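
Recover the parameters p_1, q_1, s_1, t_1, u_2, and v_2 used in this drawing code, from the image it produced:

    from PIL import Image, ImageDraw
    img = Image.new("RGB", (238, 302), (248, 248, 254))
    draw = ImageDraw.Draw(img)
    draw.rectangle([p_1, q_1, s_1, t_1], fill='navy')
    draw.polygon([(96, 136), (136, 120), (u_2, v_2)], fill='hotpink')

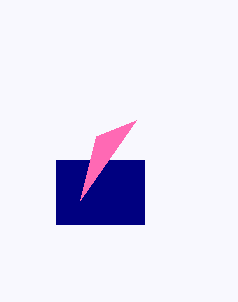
p_1 = 56; q_1 = 160; s_1 = 144; t_1 = 224; u_2 = 80; v_2 = 200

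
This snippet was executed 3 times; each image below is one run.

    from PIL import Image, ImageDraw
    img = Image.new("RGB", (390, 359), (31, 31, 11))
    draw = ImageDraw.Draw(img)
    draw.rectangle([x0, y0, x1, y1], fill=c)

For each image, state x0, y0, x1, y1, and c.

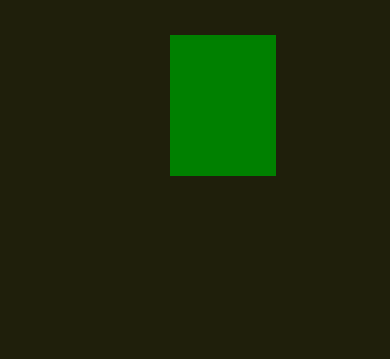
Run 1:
x0 = 170; y0 = 35; x1 = 275; y1 = 175; c = 'green'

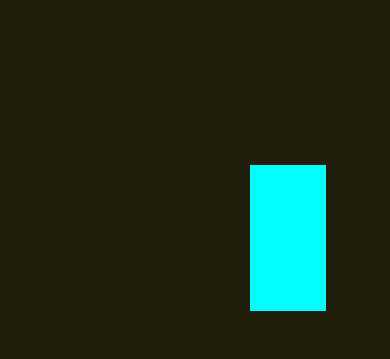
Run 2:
x0 = 250, y0 = 165, x1 = 325, y1 = 310, c = 'cyan'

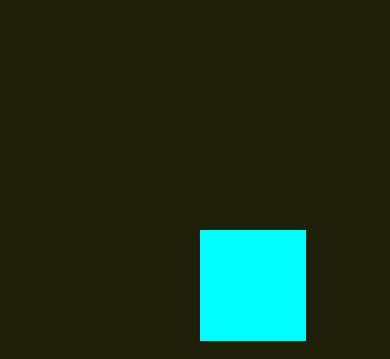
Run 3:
x0 = 200, y0 = 230, x1 = 305, y1 = 340, c = 'cyan'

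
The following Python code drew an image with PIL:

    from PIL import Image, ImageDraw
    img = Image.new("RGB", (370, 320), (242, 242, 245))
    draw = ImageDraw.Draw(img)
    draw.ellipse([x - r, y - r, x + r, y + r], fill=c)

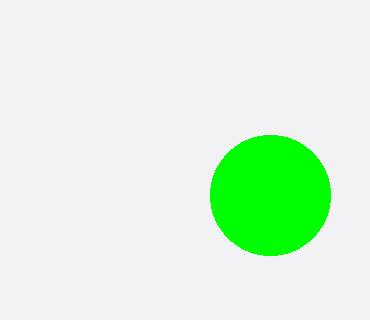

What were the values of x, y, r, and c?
x = 270, y = 195, r = 60, c = 'lime'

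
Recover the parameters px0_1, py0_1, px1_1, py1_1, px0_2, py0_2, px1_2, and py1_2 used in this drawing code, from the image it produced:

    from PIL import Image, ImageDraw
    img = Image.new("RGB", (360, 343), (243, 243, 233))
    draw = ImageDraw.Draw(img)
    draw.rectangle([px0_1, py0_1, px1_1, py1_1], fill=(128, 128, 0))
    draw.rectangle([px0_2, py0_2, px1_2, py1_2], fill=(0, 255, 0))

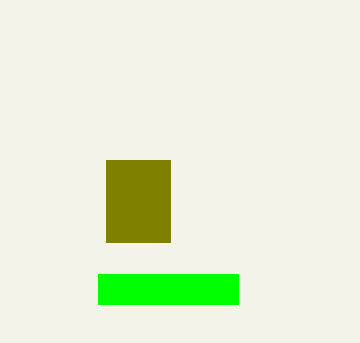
px0_1 = 106, py0_1 = 160, px1_1 = 170, py1_1 = 242, px0_2 = 98, py0_2 = 274, px1_2 = 238, py1_2 = 304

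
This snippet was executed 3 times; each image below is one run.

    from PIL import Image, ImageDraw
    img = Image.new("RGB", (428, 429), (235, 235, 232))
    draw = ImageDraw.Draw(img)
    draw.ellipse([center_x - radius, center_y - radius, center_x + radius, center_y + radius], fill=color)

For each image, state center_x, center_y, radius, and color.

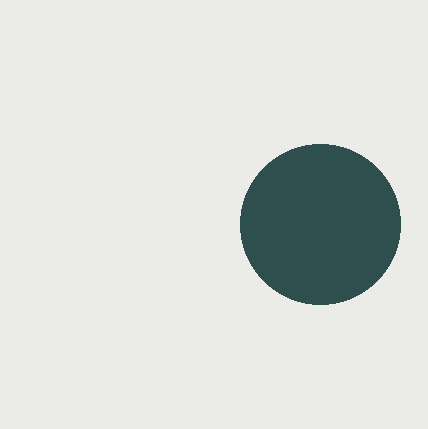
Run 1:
center_x = 320; center_y = 224; radius = 80; color = 'darkslategray'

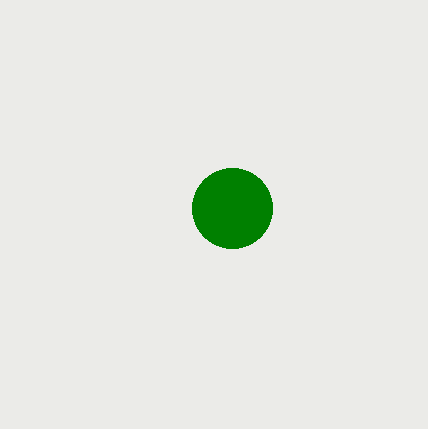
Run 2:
center_x = 232
center_y = 208
radius = 40
color = 'green'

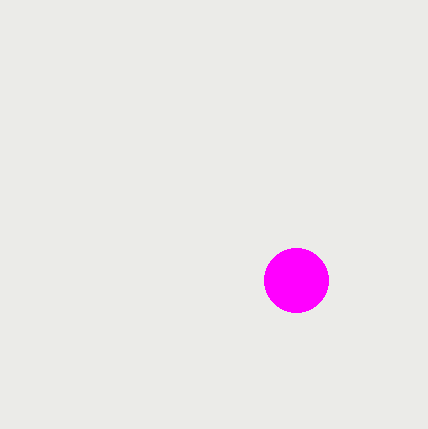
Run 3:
center_x = 296; center_y = 280; radius = 32; color = 'magenta'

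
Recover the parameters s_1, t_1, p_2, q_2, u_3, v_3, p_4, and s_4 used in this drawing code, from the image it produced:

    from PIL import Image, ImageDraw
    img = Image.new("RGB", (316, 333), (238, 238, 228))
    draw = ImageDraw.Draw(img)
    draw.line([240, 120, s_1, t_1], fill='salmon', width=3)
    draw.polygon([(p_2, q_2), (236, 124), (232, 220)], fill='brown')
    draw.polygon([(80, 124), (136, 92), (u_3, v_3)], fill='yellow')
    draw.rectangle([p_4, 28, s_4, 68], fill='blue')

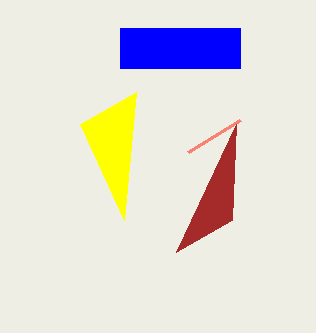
s_1 = 188, t_1 = 152, p_2 = 176, q_2 = 252, u_3 = 124, v_3 = 220, p_4 = 120, s_4 = 240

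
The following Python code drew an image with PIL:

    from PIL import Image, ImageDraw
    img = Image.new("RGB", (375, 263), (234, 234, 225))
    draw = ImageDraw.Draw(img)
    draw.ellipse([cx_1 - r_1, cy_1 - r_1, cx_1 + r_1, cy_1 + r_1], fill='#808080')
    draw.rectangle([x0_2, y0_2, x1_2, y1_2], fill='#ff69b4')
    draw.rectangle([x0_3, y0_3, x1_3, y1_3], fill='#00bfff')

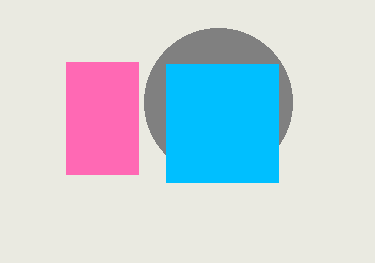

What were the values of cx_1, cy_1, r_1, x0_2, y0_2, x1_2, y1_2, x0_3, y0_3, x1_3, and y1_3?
cx_1 = 218; cy_1 = 102; r_1 = 74; x0_2 = 66; y0_2 = 62; x1_2 = 138; y1_2 = 174; x0_3 = 166; y0_3 = 64; x1_3 = 278; y1_3 = 182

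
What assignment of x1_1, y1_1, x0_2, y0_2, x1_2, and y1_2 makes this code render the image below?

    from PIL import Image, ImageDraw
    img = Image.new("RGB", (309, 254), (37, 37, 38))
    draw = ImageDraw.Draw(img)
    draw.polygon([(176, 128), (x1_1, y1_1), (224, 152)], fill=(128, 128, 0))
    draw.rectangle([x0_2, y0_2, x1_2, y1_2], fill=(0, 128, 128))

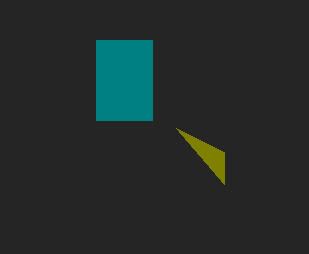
x1_1 = 224, y1_1 = 184, x0_2 = 96, y0_2 = 40, x1_2 = 152, y1_2 = 120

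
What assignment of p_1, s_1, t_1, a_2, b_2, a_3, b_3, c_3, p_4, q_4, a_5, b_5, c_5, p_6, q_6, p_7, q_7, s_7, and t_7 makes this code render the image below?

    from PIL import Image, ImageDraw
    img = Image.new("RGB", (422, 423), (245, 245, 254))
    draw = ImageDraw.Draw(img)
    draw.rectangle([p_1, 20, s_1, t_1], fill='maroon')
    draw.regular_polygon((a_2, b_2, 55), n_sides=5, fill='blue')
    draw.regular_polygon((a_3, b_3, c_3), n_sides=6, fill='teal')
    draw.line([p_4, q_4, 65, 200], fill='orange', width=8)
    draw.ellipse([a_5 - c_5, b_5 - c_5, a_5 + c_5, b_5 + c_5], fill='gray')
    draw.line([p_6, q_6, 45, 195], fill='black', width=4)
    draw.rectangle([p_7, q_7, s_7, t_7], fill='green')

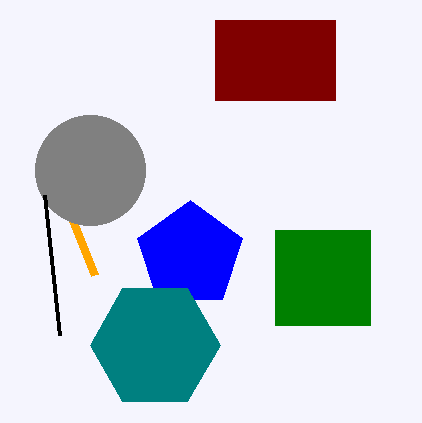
p_1 = 215; s_1 = 335; t_1 = 100; a_2 = 190; b_2 = 255; a_3 = 155; b_3 = 345; c_3 = 65; p_4 = 95; q_4 = 275; a_5 = 90; b_5 = 170; c_5 = 55; p_6 = 60; q_6 = 335; p_7 = 275; q_7 = 230; s_7 = 370; t_7 = 325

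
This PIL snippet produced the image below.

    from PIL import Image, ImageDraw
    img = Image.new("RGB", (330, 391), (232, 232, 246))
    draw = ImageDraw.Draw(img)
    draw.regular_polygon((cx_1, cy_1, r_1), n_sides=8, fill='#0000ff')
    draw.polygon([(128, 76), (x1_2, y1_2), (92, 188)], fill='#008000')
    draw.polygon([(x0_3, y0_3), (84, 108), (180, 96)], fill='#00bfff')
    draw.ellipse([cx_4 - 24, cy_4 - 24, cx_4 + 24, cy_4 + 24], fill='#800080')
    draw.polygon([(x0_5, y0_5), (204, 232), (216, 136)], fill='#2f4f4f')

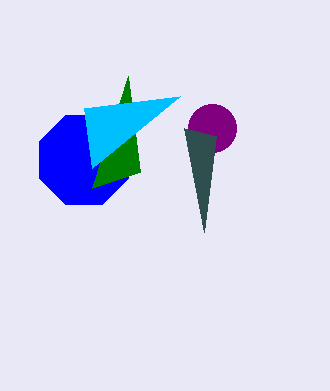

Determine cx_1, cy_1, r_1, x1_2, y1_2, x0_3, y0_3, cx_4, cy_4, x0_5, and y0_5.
cx_1 = 84; cy_1 = 160; r_1 = 48; x1_2 = 140; y1_2 = 172; x0_3 = 92; y0_3 = 168; cx_4 = 212; cy_4 = 128; x0_5 = 184; y0_5 = 128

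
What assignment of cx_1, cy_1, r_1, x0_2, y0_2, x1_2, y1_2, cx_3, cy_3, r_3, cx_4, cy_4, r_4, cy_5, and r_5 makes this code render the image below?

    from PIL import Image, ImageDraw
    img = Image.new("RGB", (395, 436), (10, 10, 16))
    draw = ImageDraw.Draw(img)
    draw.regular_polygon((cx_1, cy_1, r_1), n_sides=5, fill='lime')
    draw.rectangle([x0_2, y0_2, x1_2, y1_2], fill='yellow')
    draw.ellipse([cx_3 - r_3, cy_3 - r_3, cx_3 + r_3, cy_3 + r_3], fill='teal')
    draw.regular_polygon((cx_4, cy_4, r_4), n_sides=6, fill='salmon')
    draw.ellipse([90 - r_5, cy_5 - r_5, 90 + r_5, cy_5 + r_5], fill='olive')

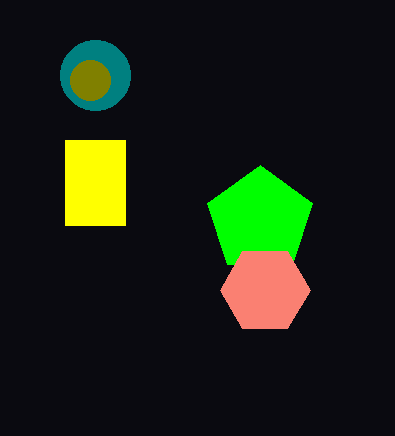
cx_1 = 260
cy_1 = 220
r_1 = 55
x0_2 = 65
y0_2 = 140
x1_2 = 125
y1_2 = 225
cx_3 = 95
cy_3 = 75
r_3 = 35
cx_4 = 265
cy_4 = 290
r_4 = 45
cy_5 = 80
r_5 = 20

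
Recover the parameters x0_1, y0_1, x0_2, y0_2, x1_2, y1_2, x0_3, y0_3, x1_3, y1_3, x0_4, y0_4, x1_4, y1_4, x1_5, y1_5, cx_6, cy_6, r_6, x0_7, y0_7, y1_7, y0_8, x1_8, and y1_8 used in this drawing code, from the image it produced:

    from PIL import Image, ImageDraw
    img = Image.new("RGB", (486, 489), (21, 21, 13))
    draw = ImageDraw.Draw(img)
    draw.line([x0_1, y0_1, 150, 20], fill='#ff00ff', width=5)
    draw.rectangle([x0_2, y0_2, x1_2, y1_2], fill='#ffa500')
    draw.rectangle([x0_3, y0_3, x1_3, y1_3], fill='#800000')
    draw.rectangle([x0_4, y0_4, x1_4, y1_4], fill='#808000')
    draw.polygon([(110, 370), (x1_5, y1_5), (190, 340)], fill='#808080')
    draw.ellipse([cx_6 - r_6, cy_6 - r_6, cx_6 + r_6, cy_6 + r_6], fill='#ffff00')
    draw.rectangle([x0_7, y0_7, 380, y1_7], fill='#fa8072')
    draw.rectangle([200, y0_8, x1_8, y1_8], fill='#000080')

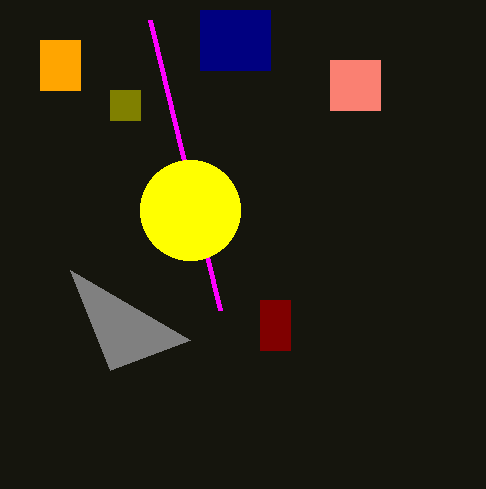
x0_1 = 220
y0_1 = 310
x0_2 = 40
y0_2 = 40
x1_2 = 80
y1_2 = 90
x0_3 = 260
y0_3 = 300
x1_3 = 290
y1_3 = 350
x0_4 = 110
y0_4 = 90
x1_4 = 140
y1_4 = 120
x1_5 = 70
y1_5 = 270
cx_6 = 190
cy_6 = 210
r_6 = 50
x0_7 = 330
y0_7 = 60
y1_7 = 110
y0_8 = 10
x1_8 = 270
y1_8 = 70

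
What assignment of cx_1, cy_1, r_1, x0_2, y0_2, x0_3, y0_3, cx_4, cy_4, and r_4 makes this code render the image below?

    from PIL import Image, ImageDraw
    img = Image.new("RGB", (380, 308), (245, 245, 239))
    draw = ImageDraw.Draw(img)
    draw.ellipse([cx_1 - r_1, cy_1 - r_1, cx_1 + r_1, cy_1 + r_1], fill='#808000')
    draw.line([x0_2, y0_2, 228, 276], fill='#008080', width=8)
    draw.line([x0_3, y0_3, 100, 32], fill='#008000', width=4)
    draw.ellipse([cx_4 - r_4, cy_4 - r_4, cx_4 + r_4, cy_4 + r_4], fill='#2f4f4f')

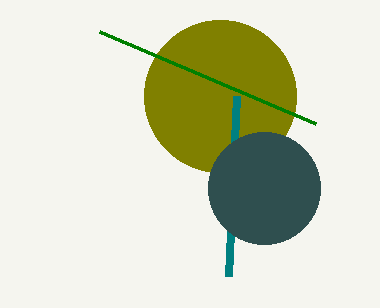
cx_1 = 220; cy_1 = 96; r_1 = 76; x0_2 = 236; y0_2 = 96; x0_3 = 316; y0_3 = 124; cx_4 = 264; cy_4 = 188; r_4 = 56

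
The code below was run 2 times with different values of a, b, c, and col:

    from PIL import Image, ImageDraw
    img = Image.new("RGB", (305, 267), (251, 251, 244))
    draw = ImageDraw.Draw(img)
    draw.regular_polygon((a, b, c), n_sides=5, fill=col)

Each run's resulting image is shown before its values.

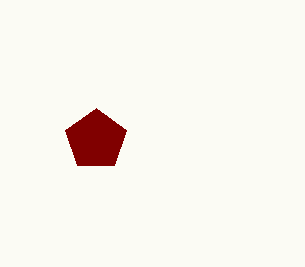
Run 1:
a = 96, b = 140, c = 32, col = 'maroon'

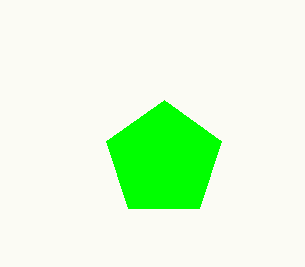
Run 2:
a = 164; b = 160; c = 60; col = 'lime'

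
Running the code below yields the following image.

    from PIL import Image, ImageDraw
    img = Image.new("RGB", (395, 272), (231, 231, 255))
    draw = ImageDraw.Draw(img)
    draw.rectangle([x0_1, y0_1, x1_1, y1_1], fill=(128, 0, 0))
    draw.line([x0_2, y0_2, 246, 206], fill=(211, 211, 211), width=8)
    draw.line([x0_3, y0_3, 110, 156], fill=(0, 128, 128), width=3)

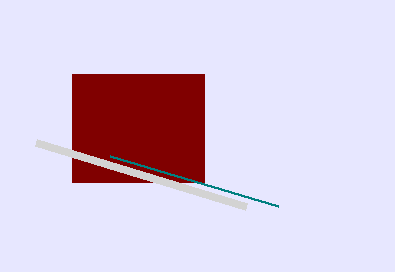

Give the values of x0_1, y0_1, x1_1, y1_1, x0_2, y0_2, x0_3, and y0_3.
x0_1 = 72, y0_1 = 74, x1_1 = 204, y1_1 = 182, x0_2 = 36, y0_2 = 142, x0_3 = 278, y0_3 = 206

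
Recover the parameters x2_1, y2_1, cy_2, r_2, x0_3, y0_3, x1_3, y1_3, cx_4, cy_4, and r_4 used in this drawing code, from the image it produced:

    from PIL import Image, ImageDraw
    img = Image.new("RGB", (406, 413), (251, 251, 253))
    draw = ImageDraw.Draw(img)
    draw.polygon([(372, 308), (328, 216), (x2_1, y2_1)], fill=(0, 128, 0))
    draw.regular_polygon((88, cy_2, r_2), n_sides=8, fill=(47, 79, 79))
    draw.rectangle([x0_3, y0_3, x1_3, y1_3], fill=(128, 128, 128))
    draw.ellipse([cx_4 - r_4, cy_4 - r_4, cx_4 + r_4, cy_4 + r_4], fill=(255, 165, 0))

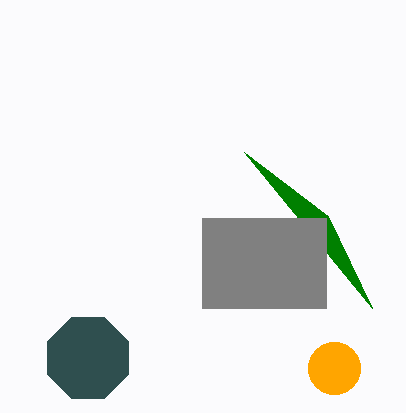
x2_1 = 244; y2_1 = 152; cy_2 = 358; r_2 = 44; x0_3 = 202; y0_3 = 218; x1_3 = 326; y1_3 = 308; cx_4 = 334; cy_4 = 368; r_4 = 26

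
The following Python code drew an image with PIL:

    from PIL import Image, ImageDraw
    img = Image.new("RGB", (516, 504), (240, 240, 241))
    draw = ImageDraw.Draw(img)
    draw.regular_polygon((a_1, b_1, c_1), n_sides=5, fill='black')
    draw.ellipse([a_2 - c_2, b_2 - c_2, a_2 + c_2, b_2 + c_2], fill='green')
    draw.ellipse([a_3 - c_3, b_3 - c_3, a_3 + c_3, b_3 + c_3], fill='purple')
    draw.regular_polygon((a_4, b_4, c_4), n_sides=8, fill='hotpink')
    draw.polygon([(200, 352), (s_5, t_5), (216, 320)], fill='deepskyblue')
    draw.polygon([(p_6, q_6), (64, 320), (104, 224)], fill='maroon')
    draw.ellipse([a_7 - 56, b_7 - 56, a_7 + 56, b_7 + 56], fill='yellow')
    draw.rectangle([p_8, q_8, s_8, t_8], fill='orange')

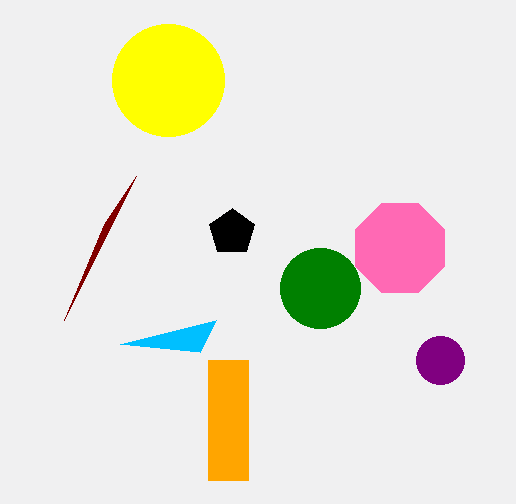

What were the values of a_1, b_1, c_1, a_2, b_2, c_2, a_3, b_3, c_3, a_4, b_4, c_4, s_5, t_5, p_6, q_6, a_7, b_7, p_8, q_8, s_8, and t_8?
a_1 = 232, b_1 = 232, c_1 = 24, a_2 = 320, b_2 = 288, c_2 = 40, a_3 = 440, b_3 = 360, c_3 = 24, a_4 = 400, b_4 = 248, c_4 = 48, s_5 = 120, t_5 = 344, p_6 = 136, q_6 = 176, a_7 = 168, b_7 = 80, p_8 = 208, q_8 = 360, s_8 = 248, t_8 = 480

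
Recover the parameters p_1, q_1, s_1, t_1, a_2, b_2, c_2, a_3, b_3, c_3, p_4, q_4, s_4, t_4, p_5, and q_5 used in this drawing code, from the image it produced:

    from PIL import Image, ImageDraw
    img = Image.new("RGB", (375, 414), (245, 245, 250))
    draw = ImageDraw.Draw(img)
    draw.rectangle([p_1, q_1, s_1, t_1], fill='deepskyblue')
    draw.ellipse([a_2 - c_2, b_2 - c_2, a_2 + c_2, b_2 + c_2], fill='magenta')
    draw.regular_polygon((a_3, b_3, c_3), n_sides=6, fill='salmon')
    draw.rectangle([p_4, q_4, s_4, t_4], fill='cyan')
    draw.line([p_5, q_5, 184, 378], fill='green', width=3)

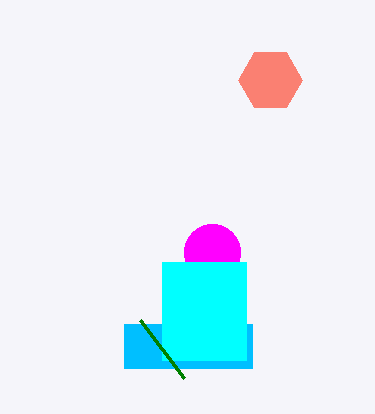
p_1 = 124; q_1 = 324; s_1 = 252; t_1 = 368; a_2 = 212; b_2 = 252; c_2 = 28; a_3 = 270; b_3 = 80; c_3 = 32; p_4 = 162; q_4 = 262; s_4 = 246; t_4 = 360; p_5 = 140; q_5 = 320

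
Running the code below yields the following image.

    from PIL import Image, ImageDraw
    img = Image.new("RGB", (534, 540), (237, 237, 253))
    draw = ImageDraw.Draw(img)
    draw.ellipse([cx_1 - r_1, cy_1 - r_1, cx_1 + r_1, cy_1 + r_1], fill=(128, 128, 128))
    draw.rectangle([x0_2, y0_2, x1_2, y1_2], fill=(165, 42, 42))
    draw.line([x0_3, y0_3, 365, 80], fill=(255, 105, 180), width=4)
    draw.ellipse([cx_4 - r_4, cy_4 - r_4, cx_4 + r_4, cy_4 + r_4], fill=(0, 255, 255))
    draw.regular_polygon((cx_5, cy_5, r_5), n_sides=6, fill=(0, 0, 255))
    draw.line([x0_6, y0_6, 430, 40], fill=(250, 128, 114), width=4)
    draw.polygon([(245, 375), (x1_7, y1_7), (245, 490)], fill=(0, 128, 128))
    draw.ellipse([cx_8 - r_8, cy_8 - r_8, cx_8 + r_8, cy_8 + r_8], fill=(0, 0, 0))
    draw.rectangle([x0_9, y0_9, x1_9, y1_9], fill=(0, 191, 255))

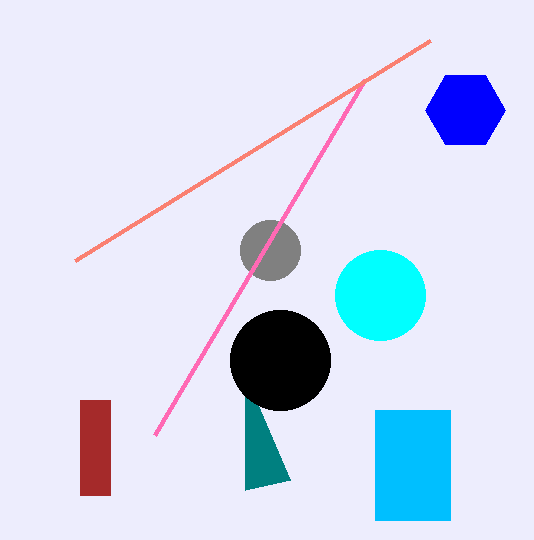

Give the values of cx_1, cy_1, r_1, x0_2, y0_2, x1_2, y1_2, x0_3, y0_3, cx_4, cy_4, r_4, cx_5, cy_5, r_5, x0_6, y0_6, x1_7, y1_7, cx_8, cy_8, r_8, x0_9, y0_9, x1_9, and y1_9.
cx_1 = 270, cy_1 = 250, r_1 = 30, x0_2 = 80, y0_2 = 400, x1_2 = 110, y1_2 = 495, x0_3 = 155, y0_3 = 435, cx_4 = 380, cy_4 = 295, r_4 = 45, cx_5 = 465, cy_5 = 110, r_5 = 40, x0_6 = 75, y0_6 = 260, x1_7 = 290, y1_7 = 480, cx_8 = 280, cy_8 = 360, r_8 = 50, x0_9 = 375, y0_9 = 410, x1_9 = 450, y1_9 = 520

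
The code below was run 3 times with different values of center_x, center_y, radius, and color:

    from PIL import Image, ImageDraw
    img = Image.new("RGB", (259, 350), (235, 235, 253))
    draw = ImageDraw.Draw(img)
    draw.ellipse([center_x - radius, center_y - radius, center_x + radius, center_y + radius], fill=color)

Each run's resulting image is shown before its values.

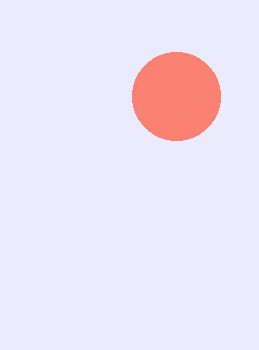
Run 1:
center_x = 176, center_y = 96, radius = 44, color = 'salmon'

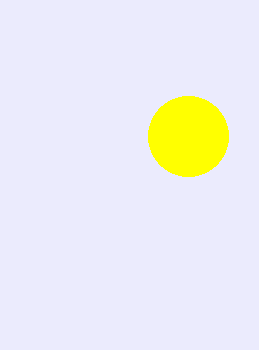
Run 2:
center_x = 188; center_y = 136; radius = 40; color = 'yellow'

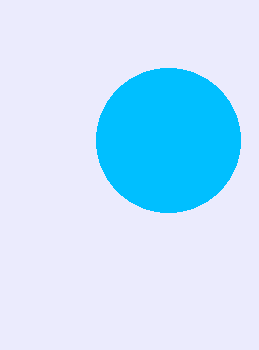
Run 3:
center_x = 168
center_y = 140
radius = 72
color = 'deepskyblue'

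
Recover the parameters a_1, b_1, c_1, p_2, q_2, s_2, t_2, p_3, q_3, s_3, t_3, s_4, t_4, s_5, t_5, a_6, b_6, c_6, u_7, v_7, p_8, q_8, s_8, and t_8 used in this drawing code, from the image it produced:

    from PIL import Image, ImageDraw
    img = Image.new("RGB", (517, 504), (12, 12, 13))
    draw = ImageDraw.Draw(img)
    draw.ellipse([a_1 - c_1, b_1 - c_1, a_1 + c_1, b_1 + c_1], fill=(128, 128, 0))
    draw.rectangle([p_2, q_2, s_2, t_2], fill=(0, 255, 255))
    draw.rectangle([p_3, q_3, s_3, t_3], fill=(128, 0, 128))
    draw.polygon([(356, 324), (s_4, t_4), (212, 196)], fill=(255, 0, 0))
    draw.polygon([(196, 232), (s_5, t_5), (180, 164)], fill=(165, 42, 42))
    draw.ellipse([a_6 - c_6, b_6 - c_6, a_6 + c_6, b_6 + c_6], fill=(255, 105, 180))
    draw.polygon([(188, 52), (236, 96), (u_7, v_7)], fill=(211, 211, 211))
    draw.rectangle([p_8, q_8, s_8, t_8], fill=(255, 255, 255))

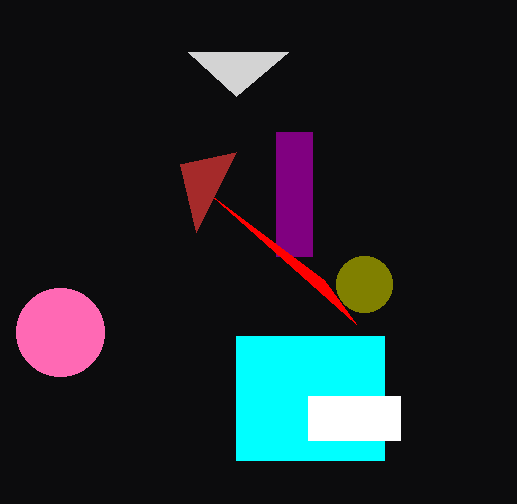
a_1 = 364; b_1 = 284; c_1 = 28; p_2 = 236; q_2 = 336; s_2 = 384; t_2 = 460; p_3 = 276; q_3 = 132; s_3 = 312; t_3 = 256; s_4 = 324; t_4 = 280; s_5 = 236; t_5 = 152; a_6 = 60; b_6 = 332; c_6 = 44; u_7 = 288; v_7 = 52; p_8 = 308; q_8 = 396; s_8 = 400; t_8 = 440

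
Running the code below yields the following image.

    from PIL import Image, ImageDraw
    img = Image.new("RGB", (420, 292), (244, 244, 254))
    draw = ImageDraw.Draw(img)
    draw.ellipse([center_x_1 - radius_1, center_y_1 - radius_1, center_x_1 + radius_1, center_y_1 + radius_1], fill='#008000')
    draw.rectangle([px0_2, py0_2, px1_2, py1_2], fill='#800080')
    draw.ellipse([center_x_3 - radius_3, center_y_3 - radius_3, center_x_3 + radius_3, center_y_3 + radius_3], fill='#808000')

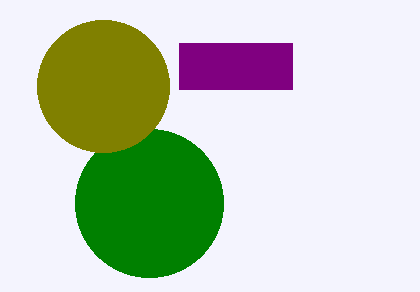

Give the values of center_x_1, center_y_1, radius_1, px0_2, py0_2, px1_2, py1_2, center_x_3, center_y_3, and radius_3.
center_x_1 = 149
center_y_1 = 203
radius_1 = 74
px0_2 = 179
py0_2 = 43
px1_2 = 292
py1_2 = 89
center_x_3 = 103
center_y_3 = 86
radius_3 = 66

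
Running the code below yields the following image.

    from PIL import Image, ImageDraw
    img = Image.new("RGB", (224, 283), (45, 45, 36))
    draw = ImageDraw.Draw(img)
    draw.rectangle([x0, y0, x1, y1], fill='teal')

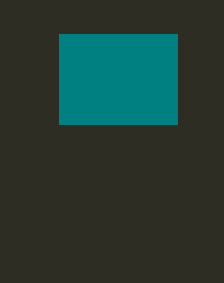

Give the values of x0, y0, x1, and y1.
x0 = 59
y0 = 34
x1 = 177
y1 = 124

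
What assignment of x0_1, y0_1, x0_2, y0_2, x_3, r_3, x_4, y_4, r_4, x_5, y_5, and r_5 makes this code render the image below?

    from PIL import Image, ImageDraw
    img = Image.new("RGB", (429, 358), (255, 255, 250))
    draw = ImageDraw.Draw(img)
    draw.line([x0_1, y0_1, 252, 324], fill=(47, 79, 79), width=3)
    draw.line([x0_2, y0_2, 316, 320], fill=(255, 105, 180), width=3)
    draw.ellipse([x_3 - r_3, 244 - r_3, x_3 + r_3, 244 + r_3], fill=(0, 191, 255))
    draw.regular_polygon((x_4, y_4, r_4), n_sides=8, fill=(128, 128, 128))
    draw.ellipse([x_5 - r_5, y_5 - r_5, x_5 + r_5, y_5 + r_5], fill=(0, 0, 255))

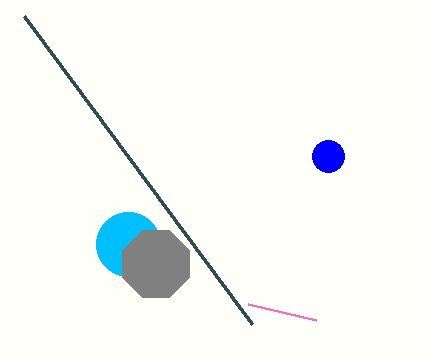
x0_1 = 24
y0_1 = 16
x0_2 = 248
y0_2 = 304
x_3 = 128
r_3 = 32
x_4 = 156
y_4 = 264
r_4 = 36
x_5 = 328
y_5 = 156
r_5 = 16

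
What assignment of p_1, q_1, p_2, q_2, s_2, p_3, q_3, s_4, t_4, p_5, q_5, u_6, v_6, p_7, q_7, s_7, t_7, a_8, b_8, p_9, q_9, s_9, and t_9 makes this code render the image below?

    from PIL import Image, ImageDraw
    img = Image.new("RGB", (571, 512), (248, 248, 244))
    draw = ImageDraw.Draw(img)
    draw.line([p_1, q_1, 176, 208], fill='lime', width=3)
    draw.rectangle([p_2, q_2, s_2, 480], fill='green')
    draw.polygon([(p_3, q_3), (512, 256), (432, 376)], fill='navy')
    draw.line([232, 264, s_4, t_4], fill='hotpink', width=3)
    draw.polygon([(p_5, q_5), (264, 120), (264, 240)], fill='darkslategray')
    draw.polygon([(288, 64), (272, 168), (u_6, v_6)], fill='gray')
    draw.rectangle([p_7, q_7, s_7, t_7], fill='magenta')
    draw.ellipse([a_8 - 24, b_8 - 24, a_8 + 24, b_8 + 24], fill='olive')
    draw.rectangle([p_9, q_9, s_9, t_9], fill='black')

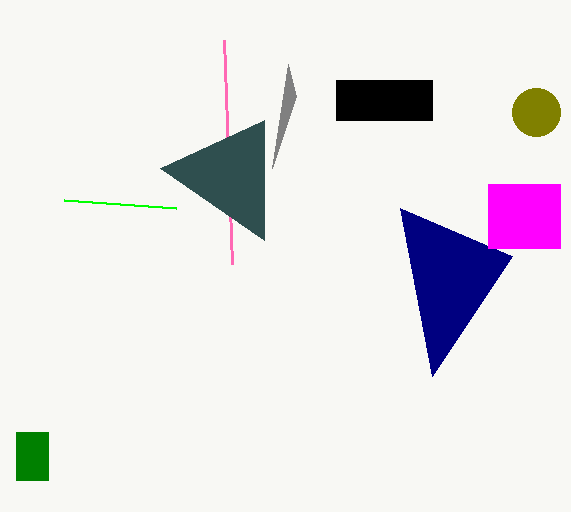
p_1 = 64
q_1 = 200
p_2 = 16
q_2 = 432
s_2 = 48
p_3 = 400
q_3 = 208
s_4 = 224
t_4 = 40
p_5 = 160
q_5 = 168
u_6 = 296
v_6 = 96
p_7 = 488
q_7 = 184
s_7 = 560
t_7 = 248
a_8 = 536
b_8 = 112
p_9 = 336
q_9 = 80
s_9 = 432
t_9 = 120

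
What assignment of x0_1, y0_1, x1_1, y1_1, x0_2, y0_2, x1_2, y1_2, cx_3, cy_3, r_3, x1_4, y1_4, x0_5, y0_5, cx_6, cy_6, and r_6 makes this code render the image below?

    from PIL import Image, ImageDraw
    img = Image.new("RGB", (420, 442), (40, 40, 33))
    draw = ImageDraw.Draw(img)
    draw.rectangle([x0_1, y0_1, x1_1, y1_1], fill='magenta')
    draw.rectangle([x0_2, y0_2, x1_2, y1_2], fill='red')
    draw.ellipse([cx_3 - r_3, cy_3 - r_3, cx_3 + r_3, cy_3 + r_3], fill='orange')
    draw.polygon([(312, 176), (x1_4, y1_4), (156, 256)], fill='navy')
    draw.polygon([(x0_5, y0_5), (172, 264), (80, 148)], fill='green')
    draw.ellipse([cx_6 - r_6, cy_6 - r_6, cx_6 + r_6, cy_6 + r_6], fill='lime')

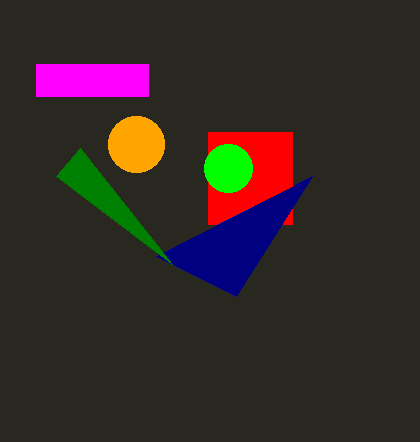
x0_1 = 36, y0_1 = 64, x1_1 = 148, y1_1 = 96, x0_2 = 208, y0_2 = 132, x1_2 = 292, y1_2 = 224, cx_3 = 136, cy_3 = 144, r_3 = 28, x1_4 = 236, y1_4 = 296, x0_5 = 56, y0_5 = 176, cx_6 = 228, cy_6 = 168, r_6 = 24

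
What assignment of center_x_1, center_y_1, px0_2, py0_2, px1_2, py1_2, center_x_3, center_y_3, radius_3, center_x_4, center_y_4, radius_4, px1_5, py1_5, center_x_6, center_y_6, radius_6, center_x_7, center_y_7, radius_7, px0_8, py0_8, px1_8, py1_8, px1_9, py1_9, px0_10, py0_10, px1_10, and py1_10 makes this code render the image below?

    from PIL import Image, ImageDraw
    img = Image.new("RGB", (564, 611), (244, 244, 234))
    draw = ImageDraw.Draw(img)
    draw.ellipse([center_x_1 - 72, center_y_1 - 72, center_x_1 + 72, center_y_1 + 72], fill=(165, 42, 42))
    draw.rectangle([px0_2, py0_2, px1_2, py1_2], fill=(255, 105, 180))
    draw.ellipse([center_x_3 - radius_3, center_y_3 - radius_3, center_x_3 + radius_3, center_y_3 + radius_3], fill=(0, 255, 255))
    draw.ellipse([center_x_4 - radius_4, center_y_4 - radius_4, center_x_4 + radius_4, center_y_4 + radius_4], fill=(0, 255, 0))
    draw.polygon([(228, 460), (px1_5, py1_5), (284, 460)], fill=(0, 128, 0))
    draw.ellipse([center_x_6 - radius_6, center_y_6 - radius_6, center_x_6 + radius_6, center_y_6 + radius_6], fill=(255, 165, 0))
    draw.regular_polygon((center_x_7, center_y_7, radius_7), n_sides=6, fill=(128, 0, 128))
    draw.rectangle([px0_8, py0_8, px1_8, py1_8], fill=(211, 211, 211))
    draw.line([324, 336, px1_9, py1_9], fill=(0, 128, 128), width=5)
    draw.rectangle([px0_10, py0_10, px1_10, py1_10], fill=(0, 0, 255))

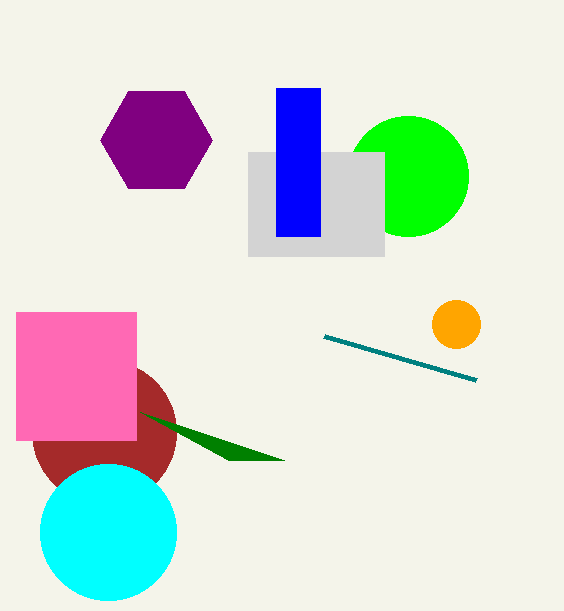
center_x_1 = 104; center_y_1 = 432; px0_2 = 16; py0_2 = 312; px1_2 = 136; py1_2 = 440; center_x_3 = 108; center_y_3 = 532; radius_3 = 68; center_x_4 = 408; center_y_4 = 176; radius_4 = 60; px1_5 = 140; py1_5 = 412; center_x_6 = 456; center_y_6 = 324; radius_6 = 24; center_x_7 = 156; center_y_7 = 140; radius_7 = 56; px0_8 = 248; py0_8 = 152; px1_8 = 384; py1_8 = 256; px1_9 = 476; py1_9 = 380; px0_10 = 276; py0_10 = 88; px1_10 = 320; py1_10 = 236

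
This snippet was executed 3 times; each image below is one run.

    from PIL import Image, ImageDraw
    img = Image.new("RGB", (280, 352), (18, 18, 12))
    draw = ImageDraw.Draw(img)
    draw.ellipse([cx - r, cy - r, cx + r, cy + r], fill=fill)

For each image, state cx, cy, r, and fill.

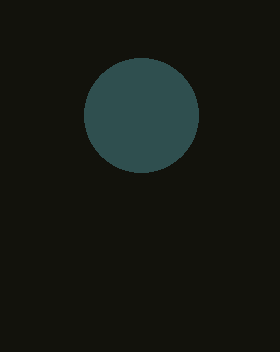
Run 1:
cx = 141, cy = 115, r = 57, fill = 'darkslategray'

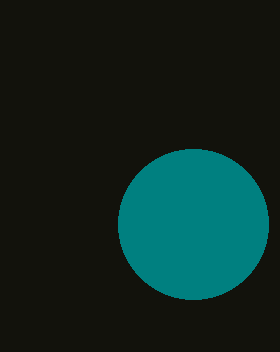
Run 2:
cx = 193
cy = 224
r = 75
fill = 'teal'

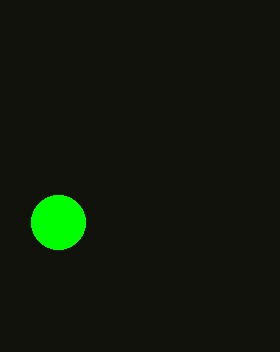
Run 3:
cx = 58; cy = 222; r = 27; fill = 'lime'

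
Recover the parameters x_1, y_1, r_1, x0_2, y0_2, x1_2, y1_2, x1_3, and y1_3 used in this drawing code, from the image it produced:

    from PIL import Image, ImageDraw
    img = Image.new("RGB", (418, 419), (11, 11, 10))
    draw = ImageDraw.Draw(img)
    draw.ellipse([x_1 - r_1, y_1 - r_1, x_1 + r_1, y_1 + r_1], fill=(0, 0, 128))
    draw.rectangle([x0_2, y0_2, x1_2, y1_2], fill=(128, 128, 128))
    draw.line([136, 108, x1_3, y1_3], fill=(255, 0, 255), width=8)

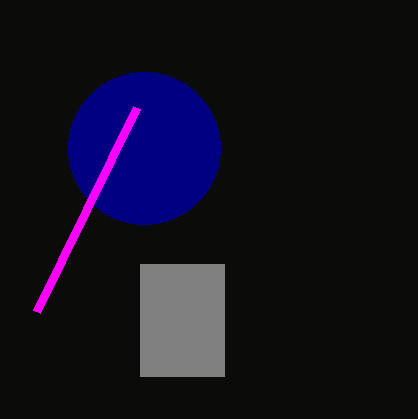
x_1 = 144
y_1 = 148
r_1 = 76
x0_2 = 140
y0_2 = 264
x1_2 = 224
y1_2 = 376
x1_3 = 36
y1_3 = 312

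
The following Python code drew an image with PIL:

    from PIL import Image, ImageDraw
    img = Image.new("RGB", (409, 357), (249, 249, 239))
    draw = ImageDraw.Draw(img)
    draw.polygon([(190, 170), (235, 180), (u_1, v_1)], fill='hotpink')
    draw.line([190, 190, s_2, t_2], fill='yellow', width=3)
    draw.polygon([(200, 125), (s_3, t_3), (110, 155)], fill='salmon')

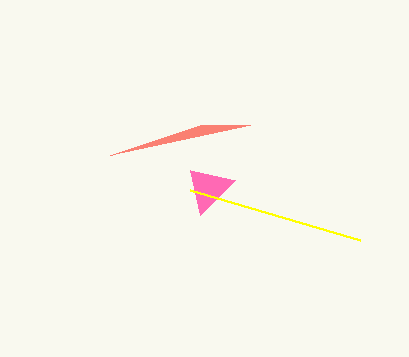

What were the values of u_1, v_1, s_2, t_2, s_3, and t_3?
u_1 = 200, v_1 = 215, s_2 = 360, t_2 = 240, s_3 = 250, t_3 = 125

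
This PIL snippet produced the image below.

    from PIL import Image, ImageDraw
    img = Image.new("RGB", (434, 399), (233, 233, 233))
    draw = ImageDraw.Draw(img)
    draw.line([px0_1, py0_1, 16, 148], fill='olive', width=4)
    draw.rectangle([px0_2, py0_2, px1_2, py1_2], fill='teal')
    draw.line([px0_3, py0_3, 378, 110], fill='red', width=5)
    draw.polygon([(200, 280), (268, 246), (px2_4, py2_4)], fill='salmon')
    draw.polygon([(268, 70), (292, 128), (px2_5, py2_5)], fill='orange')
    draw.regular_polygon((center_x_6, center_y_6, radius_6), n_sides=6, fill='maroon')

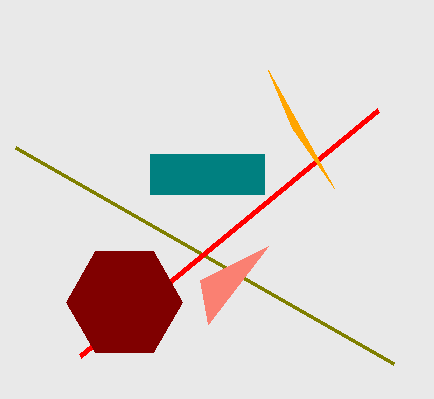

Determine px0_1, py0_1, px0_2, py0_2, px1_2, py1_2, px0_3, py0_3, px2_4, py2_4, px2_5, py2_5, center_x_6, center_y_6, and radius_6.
px0_1 = 394; py0_1 = 364; px0_2 = 150; py0_2 = 154; px1_2 = 264; py1_2 = 194; px0_3 = 80; py0_3 = 356; px2_4 = 208; py2_4 = 324; px2_5 = 334; py2_5 = 188; center_x_6 = 124; center_y_6 = 302; radius_6 = 58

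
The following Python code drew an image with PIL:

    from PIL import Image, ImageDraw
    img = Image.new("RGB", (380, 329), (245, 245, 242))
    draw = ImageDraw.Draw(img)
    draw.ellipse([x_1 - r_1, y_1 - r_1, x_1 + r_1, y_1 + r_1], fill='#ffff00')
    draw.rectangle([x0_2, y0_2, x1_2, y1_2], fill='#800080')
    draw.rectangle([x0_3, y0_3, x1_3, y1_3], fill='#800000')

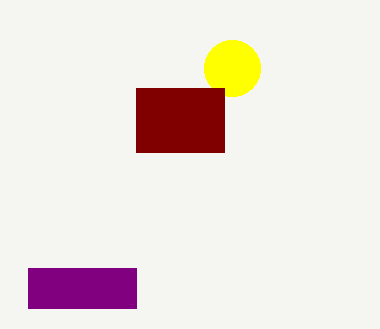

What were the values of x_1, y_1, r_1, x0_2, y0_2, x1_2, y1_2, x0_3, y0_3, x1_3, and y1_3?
x_1 = 232; y_1 = 68; r_1 = 28; x0_2 = 28; y0_2 = 268; x1_2 = 136; y1_2 = 308; x0_3 = 136; y0_3 = 88; x1_3 = 224; y1_3 = 152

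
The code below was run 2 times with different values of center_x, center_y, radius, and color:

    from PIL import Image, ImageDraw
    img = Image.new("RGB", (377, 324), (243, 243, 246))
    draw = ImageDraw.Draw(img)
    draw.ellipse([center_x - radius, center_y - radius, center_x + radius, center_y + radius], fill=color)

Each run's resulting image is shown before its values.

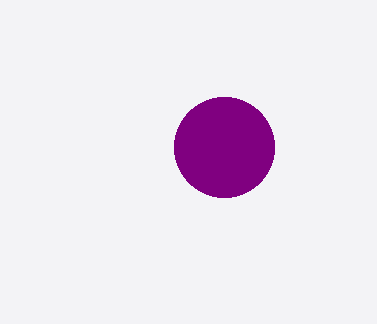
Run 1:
center_x = 224, center_y = 147, radius = 50, color = 'purple'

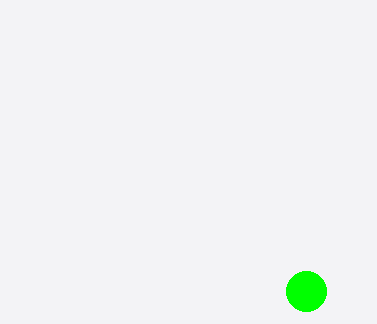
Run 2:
center_x = 306
center_y = 291
radius = 20
color = 'lime'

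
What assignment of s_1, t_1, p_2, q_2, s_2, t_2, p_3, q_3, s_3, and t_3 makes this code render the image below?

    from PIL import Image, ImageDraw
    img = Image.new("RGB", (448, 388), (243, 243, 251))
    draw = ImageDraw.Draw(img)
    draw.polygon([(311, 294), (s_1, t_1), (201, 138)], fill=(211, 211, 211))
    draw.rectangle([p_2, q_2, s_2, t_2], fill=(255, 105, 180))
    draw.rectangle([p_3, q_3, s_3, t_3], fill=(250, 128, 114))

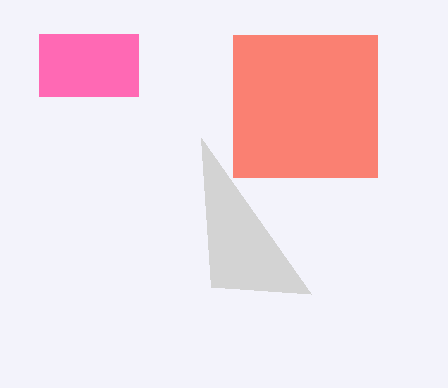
s_1 = 211, t_1 = 287, p_2 = 39, q_2 = 34, s_2 = 138, t_2 = 96, p_3 = 233, q_3 = 35, s_3 = 377, t_3 = 177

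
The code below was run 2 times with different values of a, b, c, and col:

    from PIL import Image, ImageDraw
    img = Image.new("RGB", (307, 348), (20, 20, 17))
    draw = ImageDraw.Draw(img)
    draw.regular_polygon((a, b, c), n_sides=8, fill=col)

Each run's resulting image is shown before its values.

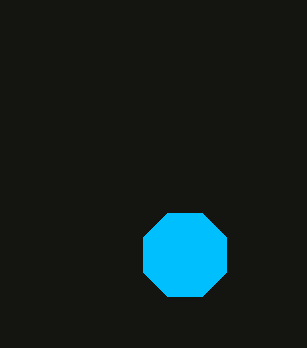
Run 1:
a = 185
b = 255
c = 45
col = 'deepskyblue'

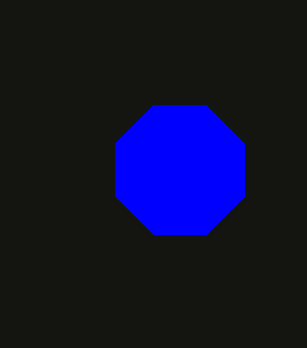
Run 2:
a = 180
b = 170
c = 70
col = 'blue'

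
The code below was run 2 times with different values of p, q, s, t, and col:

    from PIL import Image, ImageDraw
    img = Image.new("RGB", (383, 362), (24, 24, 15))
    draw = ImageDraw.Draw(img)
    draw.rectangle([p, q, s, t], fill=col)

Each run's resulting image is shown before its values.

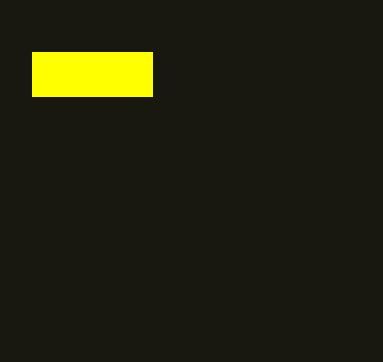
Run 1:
p = 32
q = 52
s = 152
t = 96
col = 'yellow'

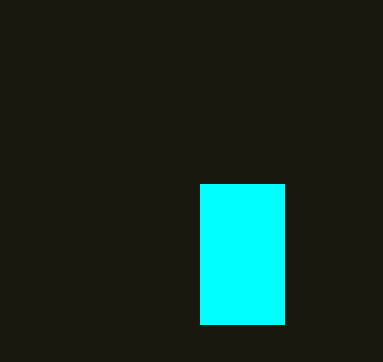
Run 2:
p = 200; q = 184; s = 284; t = 324; col = 'cyan'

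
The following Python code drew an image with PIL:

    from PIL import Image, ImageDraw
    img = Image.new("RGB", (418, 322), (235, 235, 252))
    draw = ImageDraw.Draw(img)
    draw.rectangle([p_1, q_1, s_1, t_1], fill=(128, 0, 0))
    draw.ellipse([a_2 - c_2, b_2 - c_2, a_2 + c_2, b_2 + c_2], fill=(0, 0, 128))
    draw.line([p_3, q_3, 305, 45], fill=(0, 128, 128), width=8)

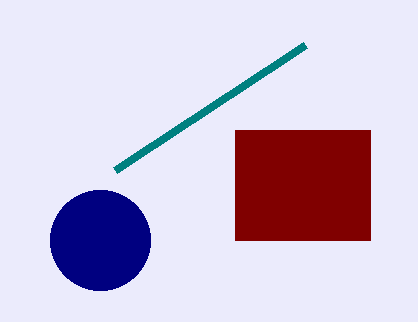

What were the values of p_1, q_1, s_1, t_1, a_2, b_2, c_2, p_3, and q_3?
p_1 = 235; q_1 = 130; s_1 = 370; t_1 = 240; a_2 = 100; b_2 = 240; c_2 = 50; p_3 = 115; q_3 = 170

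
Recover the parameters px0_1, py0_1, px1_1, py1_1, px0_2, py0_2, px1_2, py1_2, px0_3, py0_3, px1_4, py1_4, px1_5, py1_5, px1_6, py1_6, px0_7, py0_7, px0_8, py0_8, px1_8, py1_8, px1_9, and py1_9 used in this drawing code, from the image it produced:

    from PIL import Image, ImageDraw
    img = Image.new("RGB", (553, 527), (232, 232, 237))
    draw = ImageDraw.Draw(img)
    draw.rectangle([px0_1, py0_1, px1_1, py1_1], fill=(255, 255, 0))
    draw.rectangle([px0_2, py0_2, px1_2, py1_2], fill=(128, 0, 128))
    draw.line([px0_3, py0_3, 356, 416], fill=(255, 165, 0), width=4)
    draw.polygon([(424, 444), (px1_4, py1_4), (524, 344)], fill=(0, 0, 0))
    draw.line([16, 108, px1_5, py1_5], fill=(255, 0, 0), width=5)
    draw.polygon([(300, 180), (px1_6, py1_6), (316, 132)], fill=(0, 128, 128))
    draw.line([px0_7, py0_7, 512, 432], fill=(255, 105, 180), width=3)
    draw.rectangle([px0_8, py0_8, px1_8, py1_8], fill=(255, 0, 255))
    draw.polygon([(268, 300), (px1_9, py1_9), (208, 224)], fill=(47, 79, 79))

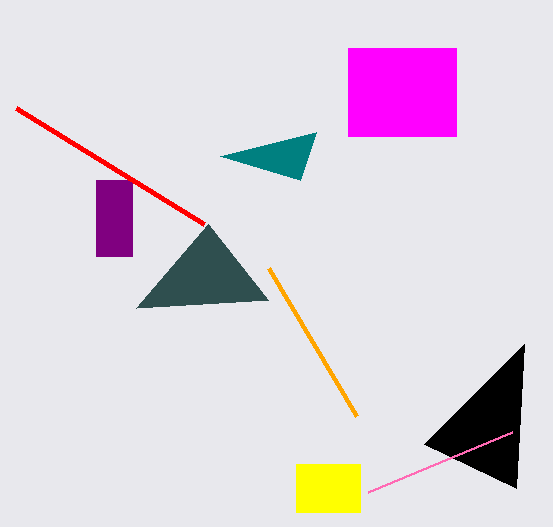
px0_1 = 296, py0_1 = 464, px1_1 = 360, py1_1 = 512, px0_2 = 96, py0_2 = 180, px1_2 = 132, py1_2 = 256, px0_3 = 268, py0_3 = 268, px1_4 = 516, py1_4 = 488, px1_5 = 204, py1_5 = 224, px1_6 = 220, py1_6 = 156, px0_7 = 368, py0_7 = 492, px0_8 = 348, py0_8 = 48, px1_8 = 456, py1_8 = 136, px1_9 = 136, py1_9 = 308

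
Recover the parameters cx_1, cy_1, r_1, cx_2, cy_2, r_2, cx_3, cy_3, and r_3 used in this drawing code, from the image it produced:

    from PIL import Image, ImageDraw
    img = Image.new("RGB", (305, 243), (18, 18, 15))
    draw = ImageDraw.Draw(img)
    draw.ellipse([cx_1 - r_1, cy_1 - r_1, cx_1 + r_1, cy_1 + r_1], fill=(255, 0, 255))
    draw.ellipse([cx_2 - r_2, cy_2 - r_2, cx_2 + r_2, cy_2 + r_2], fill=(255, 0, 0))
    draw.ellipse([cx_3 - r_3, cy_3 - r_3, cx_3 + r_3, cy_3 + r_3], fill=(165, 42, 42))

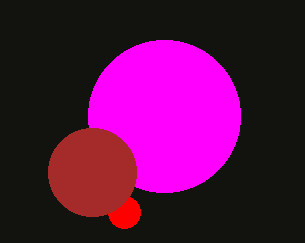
cx_1 = 164; cy_1 = 116; r_1 = 76; cx_2 = 124; cy_2 = 212; r_2 = 16; cx_3 = 92; cy_3 = 172; r_3 = 44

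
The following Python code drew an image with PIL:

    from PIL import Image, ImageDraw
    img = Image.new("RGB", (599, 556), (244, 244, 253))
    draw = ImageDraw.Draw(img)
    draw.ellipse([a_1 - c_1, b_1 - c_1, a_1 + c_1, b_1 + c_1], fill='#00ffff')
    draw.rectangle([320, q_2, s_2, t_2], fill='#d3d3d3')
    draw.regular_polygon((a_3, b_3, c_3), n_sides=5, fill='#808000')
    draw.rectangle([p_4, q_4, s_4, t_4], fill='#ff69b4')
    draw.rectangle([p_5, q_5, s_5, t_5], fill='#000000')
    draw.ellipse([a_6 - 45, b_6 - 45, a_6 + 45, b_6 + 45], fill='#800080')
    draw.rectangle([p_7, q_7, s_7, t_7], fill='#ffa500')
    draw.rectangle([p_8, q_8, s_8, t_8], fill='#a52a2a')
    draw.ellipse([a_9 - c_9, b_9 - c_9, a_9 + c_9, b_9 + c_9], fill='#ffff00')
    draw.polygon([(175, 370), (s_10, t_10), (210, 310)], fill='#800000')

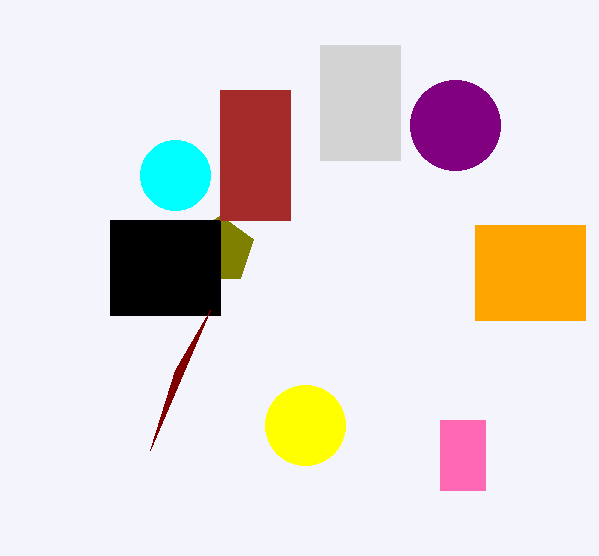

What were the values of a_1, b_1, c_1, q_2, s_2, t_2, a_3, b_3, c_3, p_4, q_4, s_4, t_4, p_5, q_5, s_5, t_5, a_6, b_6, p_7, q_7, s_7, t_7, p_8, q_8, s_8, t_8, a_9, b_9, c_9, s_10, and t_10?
a_1 = 175
b_1 = 175
c_1 = 35
q_2 = 45
s_2 = 400
t_2 = 160
a_3 = 220
b_3 = 250
c_3 = 35
p_4 = 440
q_4 = 420
s_4 = 485
t_4 = 490
p_5 = 110
q_5 = 220
s_5 = 220
t_5 = 315
a_6 = 455
b_6 = 125
p_7 = 475
q_7 = 225
s_7 = 585
t_7 = 320
p_8 = 220
q_8 = 90
s_8 = 290
t_8 = 220
a_9 = 305
b_9 = 425
c_9 = 40
s_10 = 150
t_10 = 450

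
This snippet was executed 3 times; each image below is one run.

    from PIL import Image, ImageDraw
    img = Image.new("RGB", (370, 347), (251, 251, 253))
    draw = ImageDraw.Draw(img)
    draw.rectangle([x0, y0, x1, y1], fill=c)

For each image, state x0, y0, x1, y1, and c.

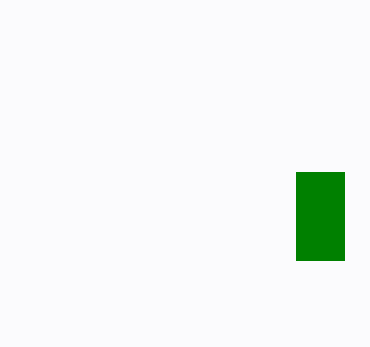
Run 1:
x0 = 296, y0 = 172, x1 = 344, y1 = 260, c = 'green'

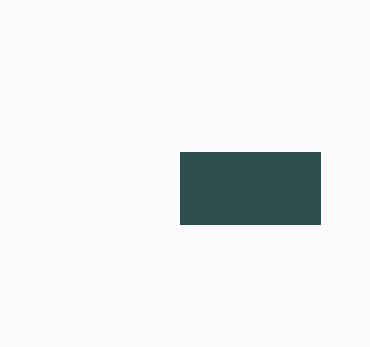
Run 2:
x0 = 180
y0 = 152
x1 = 320
y1 = 224
c = 'darkslategray'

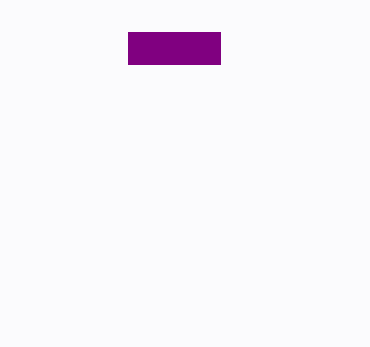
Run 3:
x0 = 128
y0 = 32
x1 = 220
y1 = 64
c = 'purple'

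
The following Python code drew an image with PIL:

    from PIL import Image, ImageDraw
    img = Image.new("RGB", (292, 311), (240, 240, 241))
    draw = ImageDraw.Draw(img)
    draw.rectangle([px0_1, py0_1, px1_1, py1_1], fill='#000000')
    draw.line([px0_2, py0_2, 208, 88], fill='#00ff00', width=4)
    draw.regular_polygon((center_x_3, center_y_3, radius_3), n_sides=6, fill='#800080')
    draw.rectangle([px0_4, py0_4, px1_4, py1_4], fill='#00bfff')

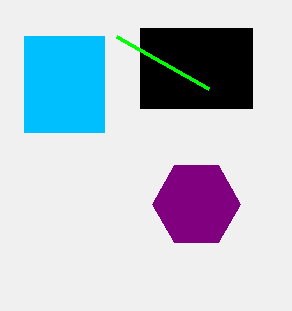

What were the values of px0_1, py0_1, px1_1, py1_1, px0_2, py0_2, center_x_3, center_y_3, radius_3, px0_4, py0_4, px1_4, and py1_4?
px0_1 = 140, py0_1 = 28, px1_1 = 252, py1_1 = 108, px0_2 = 116, py0_2 = 36, center_x_3 = 196, center_y_3 = 204, radius_3 = 44, px0_4 = 24, py0_4 = 36, px1_4 = 104, py1_4 = 132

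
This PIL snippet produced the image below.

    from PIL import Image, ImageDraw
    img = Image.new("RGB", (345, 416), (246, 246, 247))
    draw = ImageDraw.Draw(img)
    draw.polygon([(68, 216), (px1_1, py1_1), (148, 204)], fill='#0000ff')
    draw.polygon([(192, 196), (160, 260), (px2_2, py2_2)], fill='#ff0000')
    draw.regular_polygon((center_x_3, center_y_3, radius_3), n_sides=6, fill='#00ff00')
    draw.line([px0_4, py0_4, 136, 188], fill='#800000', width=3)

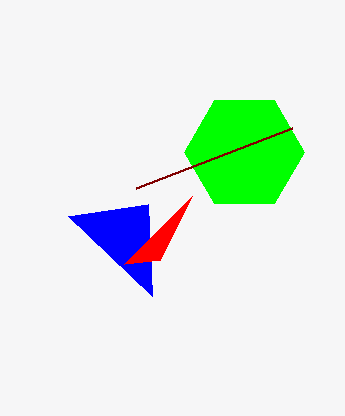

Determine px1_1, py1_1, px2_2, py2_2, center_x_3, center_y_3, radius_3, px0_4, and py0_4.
px1_1 = 152, py1_1 = 296, px2_2 = 124, py2_2 = 264, center_x_3 = 244, center_y_3 = 152, radius_3 = 60, px0_4 = 292, py0_4 = 128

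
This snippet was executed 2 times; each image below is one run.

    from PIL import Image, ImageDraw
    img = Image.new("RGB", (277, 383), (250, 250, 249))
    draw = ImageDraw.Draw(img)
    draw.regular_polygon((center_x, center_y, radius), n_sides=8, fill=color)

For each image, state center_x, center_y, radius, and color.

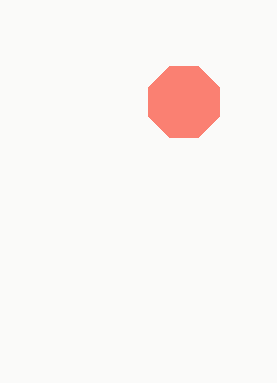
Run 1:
center_x = 184
center_y = 102
radius = 38
color = 'salmon'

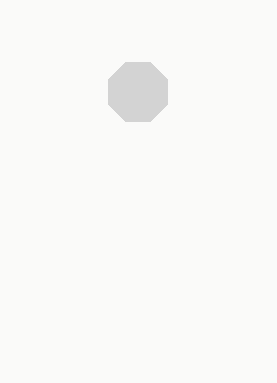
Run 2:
center_x = 138; center_y = 92; radius = 32; color = 'lightgray'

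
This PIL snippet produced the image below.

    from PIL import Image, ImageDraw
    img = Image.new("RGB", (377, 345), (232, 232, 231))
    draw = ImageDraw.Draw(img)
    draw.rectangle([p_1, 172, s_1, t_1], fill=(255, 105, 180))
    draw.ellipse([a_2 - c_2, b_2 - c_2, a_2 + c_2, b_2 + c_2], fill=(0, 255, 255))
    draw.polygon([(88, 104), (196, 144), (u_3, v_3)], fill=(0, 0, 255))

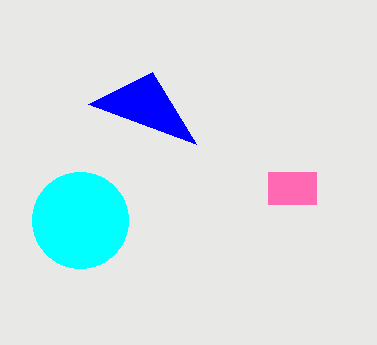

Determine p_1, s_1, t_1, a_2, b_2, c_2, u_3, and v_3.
p_1 = 268; s_1 = 316; t_1 = 204; a_2 = 80; b_2 = 220; c_2 = 48; u_3 = 152; v_3 = 72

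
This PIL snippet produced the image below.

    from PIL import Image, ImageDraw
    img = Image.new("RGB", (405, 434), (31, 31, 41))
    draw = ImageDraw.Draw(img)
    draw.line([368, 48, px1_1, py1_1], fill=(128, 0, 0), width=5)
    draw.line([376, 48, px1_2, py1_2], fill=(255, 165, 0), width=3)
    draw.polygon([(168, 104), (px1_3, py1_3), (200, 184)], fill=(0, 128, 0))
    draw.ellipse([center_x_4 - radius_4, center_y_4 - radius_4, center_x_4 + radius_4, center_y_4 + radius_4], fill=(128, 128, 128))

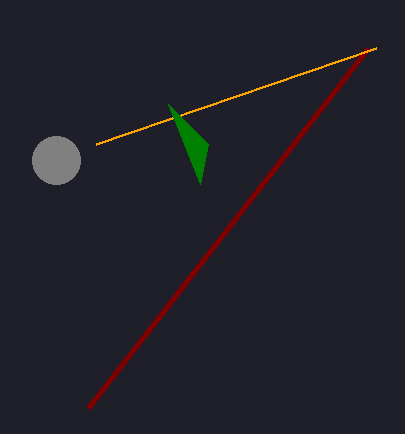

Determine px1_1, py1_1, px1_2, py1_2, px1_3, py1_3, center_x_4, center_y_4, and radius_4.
px1_1 = 88
py1_1 = 408
px1_2 = 96
py1_2 = 144
px1_3 = 208
py1_3 = 144
center_x_4 = 56
center_y_4 = 160
radius_4 = 24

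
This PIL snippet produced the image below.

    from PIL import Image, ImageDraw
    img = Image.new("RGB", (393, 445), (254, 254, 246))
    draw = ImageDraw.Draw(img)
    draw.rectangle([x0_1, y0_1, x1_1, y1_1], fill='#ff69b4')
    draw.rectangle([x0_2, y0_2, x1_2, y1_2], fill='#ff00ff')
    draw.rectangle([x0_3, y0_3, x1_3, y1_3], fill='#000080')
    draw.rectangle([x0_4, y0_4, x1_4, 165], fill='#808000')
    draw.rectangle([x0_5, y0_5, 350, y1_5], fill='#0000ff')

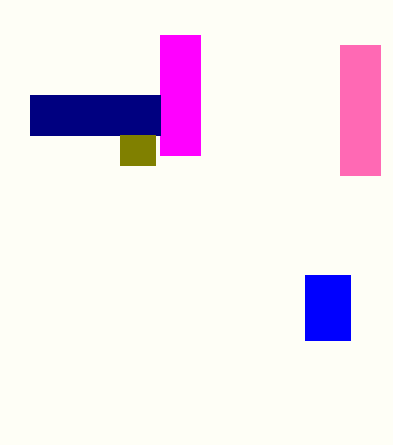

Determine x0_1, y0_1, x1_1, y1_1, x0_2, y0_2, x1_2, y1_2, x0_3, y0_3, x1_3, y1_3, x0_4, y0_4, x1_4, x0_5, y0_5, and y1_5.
x0_1 = 340
y0_1 = 45
x1_1 = 380
y1_1 = 175
x0_2 = 160
y0_2 = 35
x1_2 = 200
y1_2 = 155
x0_3 = 30
y0_3 = 95
x1_3 = 160
y1_3 = 135
x0_4 = 120
y0_4 = 135
x1_4 = 155
x0_5 = 305
y0_5 = 275
y1_5 = 340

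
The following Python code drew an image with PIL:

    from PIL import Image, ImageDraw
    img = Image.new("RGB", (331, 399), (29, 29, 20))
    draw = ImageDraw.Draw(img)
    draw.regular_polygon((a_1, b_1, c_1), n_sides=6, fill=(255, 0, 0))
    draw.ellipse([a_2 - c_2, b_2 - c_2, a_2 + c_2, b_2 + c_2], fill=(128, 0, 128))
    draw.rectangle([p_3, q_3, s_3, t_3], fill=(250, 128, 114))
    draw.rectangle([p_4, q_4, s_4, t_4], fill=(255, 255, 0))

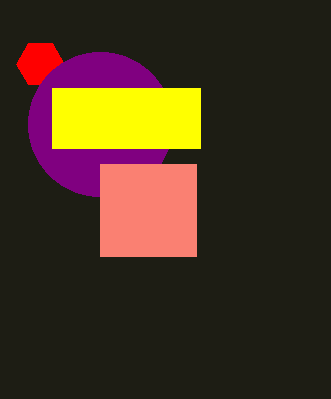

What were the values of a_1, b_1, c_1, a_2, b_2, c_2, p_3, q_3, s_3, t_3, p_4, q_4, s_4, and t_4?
a_1 = 40; b_1 = 64; c_1 = 24; a_2 = 100; b_2 = 124; c_2 = 72; p_3 = 100; q_3 = 164; s_3 = 196; t_3 = 256; p_4 = 52; q_4 = 88; s_4 = 200; t_4 = 148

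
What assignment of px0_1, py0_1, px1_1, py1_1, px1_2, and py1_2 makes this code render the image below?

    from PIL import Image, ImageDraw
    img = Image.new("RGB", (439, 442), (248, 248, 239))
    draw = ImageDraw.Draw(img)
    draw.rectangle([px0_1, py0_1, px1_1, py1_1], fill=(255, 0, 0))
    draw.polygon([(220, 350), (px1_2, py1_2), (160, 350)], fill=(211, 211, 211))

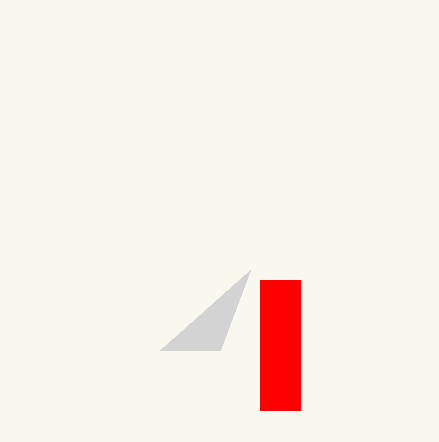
px0_1 = 260
py0_1 = 280
px1_1 = 300
py1_1 = 410
px1_2 = 250
py1_2 = 270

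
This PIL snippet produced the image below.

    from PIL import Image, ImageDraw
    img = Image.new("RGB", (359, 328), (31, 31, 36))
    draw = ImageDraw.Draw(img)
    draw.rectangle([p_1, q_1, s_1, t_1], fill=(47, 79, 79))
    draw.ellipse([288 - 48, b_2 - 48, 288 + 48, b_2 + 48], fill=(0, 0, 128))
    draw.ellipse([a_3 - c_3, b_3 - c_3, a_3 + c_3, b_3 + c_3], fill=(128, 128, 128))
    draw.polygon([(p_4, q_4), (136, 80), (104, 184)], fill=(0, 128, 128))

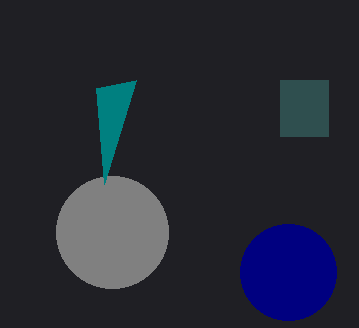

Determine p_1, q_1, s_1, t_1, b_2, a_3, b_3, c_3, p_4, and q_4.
p_1 = 280
q_1 = 80
s_1 = 328
t_1 = 136
b_2 = 272
a_3 = 112
b_3 = 232
c_3 = 56
p_4 = 96
q_4 = 88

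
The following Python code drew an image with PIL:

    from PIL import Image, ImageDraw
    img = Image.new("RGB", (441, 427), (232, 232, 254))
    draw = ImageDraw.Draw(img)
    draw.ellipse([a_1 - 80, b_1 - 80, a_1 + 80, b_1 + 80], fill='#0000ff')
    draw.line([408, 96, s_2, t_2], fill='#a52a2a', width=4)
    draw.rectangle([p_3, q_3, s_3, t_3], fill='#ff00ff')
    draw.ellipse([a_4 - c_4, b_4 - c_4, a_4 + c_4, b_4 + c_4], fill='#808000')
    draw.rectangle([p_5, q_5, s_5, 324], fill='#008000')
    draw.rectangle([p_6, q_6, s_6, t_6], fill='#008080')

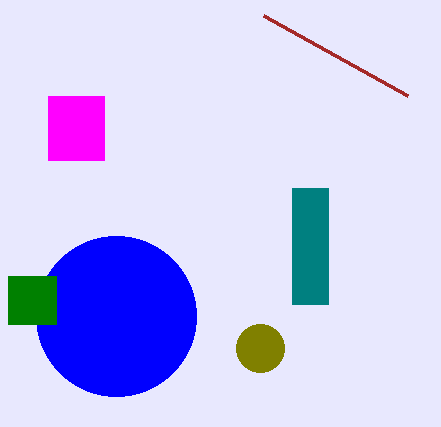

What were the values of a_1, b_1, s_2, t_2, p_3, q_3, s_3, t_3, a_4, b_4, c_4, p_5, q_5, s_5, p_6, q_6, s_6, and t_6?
a_1 = 116, b_1 = 316, s_2 = 264, t_2 = 16, p_3 = 48, q_3 = 96, s_3 = 104, t_3 = 160, a_4 = 260, b_4 = 348, c_4 = 24, p_5 = 8, q_5 = 276, s_5 = 56, p_6 = 292, q_6 = 188, s_6 = 328, t_6 = 304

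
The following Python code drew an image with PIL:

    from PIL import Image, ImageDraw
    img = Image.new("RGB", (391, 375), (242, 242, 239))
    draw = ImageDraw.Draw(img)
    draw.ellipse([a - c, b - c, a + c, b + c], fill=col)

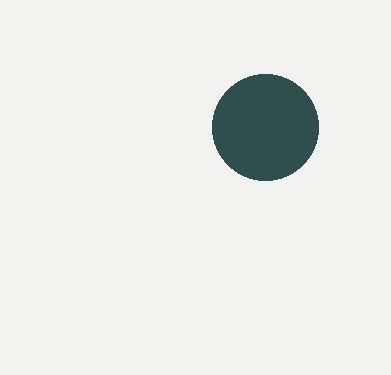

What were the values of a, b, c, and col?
a = 265, b = 127, c = 53, col = 'darkslategray'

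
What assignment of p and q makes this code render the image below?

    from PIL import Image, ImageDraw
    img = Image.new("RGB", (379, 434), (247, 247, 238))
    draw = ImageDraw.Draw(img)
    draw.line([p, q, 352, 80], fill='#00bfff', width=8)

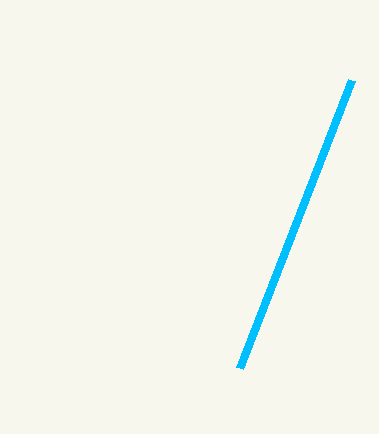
p = 240; q = 368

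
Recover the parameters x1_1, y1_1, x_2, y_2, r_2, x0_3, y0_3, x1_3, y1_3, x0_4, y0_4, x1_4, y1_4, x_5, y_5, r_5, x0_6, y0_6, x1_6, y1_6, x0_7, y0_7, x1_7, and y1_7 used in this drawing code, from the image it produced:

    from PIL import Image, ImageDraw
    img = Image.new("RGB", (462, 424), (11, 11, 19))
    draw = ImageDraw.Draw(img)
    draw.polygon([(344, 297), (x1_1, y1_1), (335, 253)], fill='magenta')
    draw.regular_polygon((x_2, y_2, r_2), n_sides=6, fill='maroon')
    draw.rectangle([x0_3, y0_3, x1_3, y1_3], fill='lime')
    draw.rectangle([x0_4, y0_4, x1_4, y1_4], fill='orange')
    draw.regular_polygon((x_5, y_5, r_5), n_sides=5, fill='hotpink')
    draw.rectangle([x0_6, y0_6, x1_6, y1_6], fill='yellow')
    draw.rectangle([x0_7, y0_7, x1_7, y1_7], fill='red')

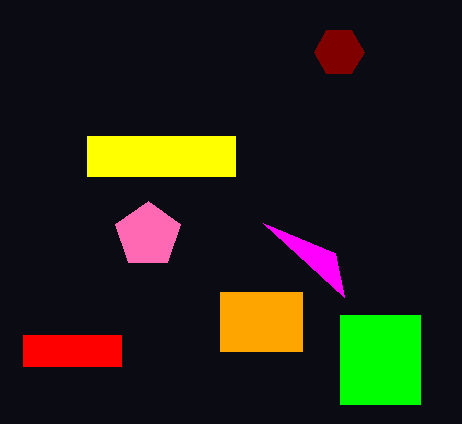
x1_1 = 263; y1_1 = 223; x_2 = 339; y_2 = 52; r_2 = 25; x0_3 = 340; y0_3 = 315; x1_3 = 420; y1_3 = 404; x0_4 = 220; y0_4 = 292; x1_4 = 302; y1_4 = 351; x_5 = 148; y_5 = 235; r_5 = 34; x0_6 = 87; y0_6 = 136; x1_6 = 235; y1_6 = 176; x0_7 = 23; y0_7 = 335; x1_7 = 121; y1_7 = 366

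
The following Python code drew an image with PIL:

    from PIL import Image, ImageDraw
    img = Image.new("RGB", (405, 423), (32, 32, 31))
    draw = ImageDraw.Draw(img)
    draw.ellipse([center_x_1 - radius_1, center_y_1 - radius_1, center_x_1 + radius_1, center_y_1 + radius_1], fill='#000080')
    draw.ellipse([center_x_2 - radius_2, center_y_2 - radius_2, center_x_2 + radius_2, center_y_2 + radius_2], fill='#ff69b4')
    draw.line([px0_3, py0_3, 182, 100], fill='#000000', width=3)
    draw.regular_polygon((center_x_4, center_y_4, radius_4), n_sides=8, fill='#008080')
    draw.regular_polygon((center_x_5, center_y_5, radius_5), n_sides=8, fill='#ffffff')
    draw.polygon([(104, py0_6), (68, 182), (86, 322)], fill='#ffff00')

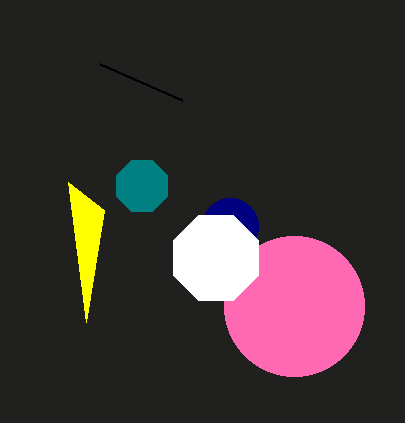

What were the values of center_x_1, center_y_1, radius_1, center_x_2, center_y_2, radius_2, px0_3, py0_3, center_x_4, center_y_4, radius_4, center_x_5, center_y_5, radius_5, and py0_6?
center_x_1 = 230; center_y_1 = 226; radius_1 = 28; center_x_2 = 294; center_y_2 = 306; radius_2 = 70; px0_3 = 100; py0_3 = 64; center_x_4 = 142; center_y_4 = 186; radius_4 = 28; center_x_5 = 216; center_y_5 = 258; radius_5 = 46; py0_6 = 210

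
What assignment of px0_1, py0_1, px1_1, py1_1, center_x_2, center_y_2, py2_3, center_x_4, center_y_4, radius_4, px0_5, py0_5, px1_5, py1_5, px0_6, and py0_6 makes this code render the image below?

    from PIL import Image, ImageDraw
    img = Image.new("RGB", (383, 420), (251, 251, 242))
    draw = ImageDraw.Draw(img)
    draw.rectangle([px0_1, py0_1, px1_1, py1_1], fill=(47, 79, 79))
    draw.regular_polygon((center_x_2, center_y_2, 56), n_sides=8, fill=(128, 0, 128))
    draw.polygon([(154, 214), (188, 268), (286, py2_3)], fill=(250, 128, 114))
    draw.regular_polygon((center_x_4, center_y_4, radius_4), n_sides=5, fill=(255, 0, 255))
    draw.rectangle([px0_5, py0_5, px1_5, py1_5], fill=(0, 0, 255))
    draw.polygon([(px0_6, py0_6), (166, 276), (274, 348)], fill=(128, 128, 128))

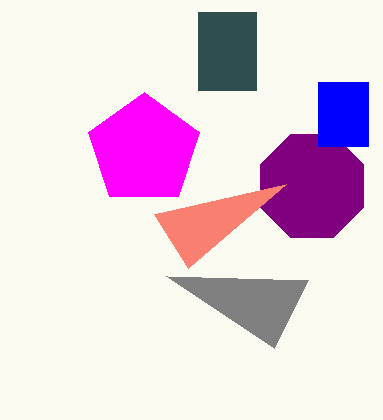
px0_1 = 198; py0_1 = 12; px1_1 = 256; py1_1 = 90; center_x_2 = 312; center_y_2 = 186; py2_3 = 184; center_x_4 = 144; center_y_4 = 150; radius_4 = 58; px0_5 = 318; py0_5 = 82; px1_5 = 368; py1_5 = 146; px0_6 = 308; py0_6 = 280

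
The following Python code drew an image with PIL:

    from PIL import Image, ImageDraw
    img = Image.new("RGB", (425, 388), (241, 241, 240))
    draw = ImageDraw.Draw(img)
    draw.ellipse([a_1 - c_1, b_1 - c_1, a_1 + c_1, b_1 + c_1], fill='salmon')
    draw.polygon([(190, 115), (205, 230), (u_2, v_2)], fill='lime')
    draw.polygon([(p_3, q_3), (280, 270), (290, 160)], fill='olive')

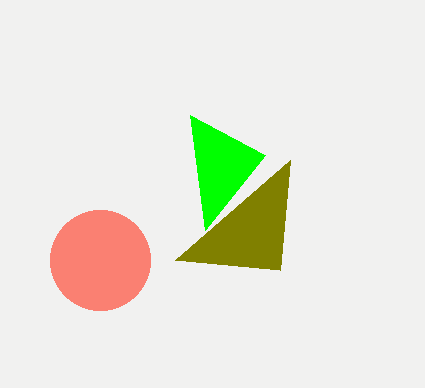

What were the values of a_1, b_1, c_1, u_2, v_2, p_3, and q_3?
a_1 = 100
b_1 = 260
c_1 = 50
u_2 = 265
v_2 = 155
p_3 = 175
q_3 = 260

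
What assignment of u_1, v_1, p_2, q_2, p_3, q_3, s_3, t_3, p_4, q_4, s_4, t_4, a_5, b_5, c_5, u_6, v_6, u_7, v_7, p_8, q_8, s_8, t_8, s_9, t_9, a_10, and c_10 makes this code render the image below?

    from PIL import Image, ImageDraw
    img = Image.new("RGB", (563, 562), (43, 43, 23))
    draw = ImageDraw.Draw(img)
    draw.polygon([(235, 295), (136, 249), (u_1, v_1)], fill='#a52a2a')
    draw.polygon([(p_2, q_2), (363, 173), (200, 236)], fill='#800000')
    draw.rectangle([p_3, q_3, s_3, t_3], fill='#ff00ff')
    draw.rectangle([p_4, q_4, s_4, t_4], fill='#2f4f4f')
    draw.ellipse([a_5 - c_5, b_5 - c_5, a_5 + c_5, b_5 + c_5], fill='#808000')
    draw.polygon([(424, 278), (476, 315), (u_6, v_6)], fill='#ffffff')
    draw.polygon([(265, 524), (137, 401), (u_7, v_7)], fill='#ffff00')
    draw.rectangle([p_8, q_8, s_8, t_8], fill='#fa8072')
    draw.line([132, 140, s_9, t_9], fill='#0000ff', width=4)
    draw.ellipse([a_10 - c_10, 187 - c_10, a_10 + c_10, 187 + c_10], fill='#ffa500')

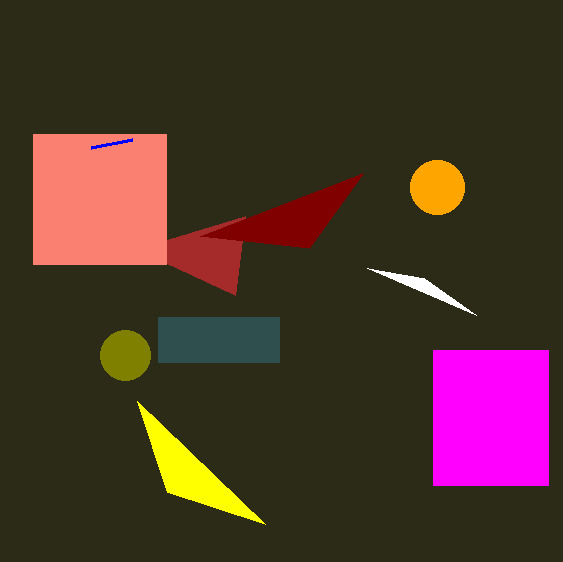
u_1 = 245; v_1 = 216; p_2 = 309; q_2 = 248; p_3 = 433; q_3 = 350; s_3 = 548; t_3 = 485; p_4 = 158; q_4 = 317; s_4 = 279; t_4 = 362; a_5 = 125; b_5 = 355; c_5 = 25; u_6 = 367; v_6 = 268; u_7 = 167; v_7 = 492; p_8 = 33; q_8 = 134; s_8 = 166; t_8 = 264; s_9 = 91; t_9 = 148; a_10 = 437; c_10 = 27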